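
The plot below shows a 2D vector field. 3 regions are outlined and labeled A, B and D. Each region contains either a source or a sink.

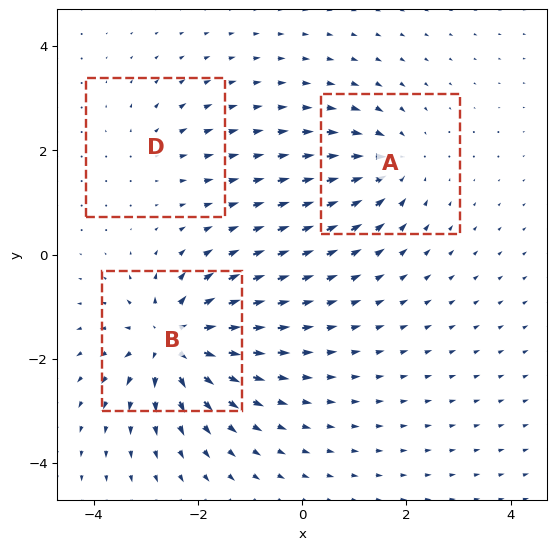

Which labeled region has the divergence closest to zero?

D

Divergence at each region's feature centre — A: about -4, B: about +6, D: about +2. Region D is closest to zero.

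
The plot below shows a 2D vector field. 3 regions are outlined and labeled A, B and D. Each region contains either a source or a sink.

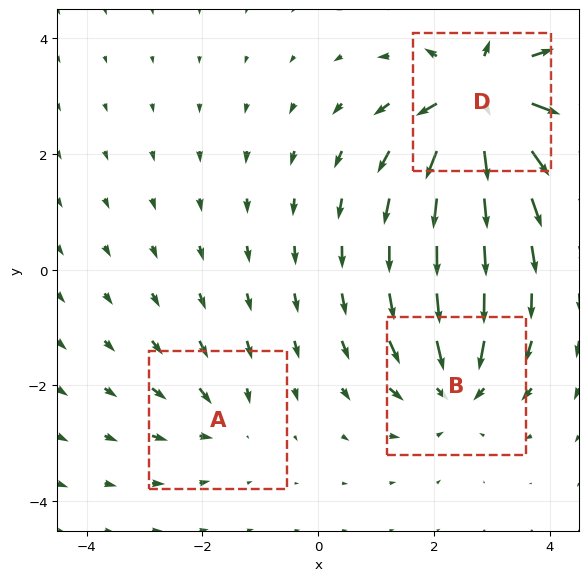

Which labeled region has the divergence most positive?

Divergence at each region's feature centre — A: about -2, B: about -4, D: about +6. Region D is most positive.

D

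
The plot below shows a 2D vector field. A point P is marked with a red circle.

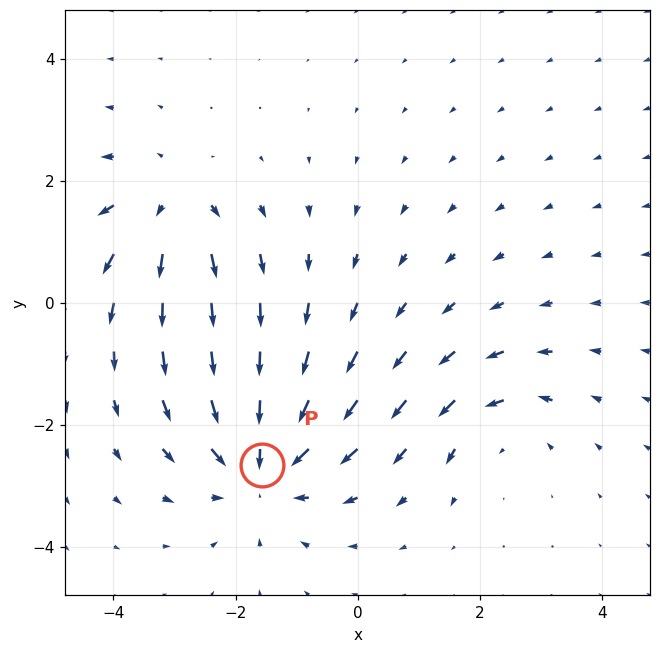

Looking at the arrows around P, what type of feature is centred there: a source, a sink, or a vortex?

sink

At P (-1.6, -2.7) the arrows converge inward. Divergence about -4, curl ≈0 — negative divergence with near-zero curl is a sink.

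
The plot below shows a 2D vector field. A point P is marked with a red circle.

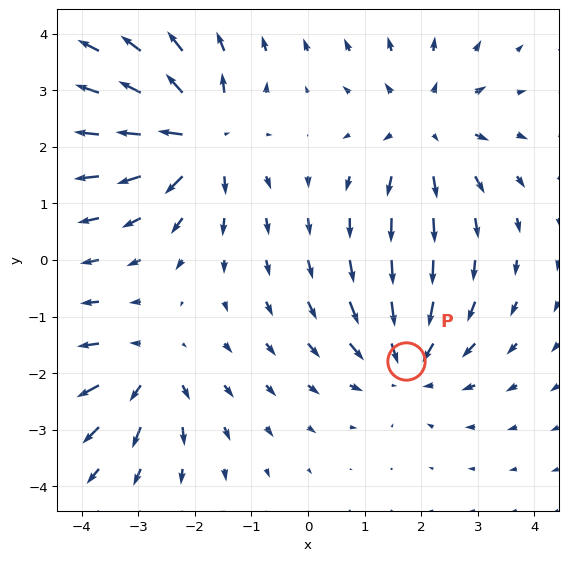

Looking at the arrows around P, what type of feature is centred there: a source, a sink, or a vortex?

At P (1.7, -1.8) the arrows converge inward. Divergence about -4, curl ≈0 — negative divergence with near-zero curl is a sink.

sink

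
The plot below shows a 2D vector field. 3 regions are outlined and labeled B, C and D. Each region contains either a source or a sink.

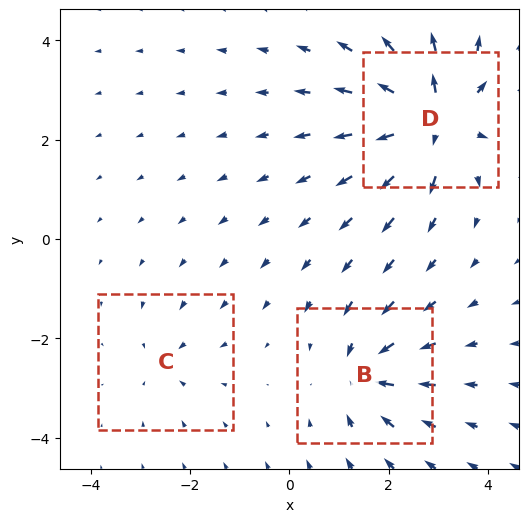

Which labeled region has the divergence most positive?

Divergence at each region's feature centre — B: about -4, C: about -2, D: about +7. Region D is most positive.

D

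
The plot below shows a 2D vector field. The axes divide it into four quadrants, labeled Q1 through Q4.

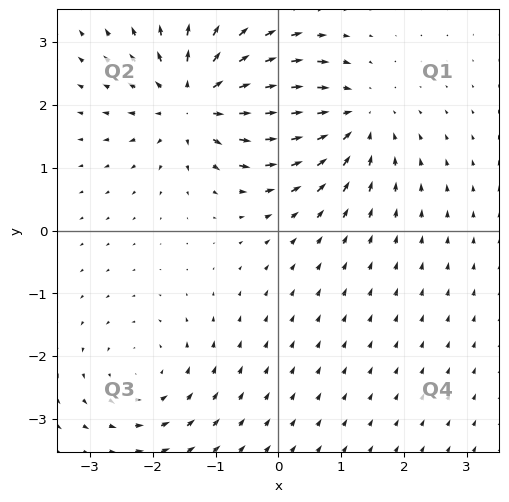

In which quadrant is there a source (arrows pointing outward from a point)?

Q2

The source sits at approximately (-1.3, 2.1), which lies in quadrant Q2. The divergence there is about +5, positive as expected for a source.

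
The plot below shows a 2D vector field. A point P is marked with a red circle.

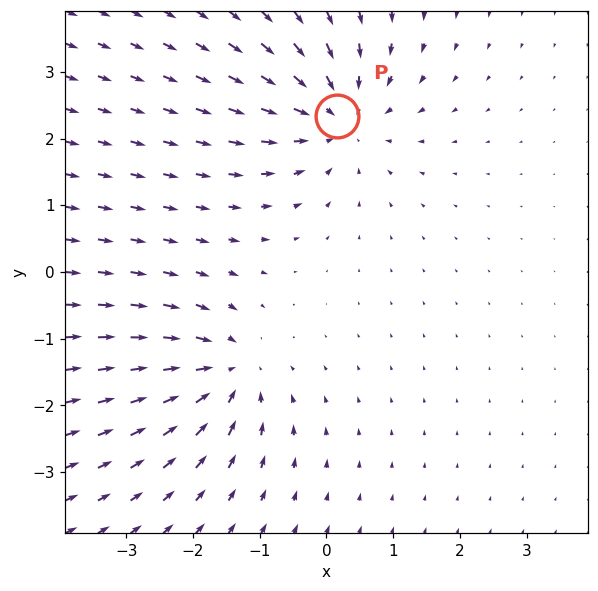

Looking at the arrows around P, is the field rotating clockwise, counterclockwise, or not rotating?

not rotating

Near P at (0.2, 2.3) the arrows show no circulation. The curl there is ≈0.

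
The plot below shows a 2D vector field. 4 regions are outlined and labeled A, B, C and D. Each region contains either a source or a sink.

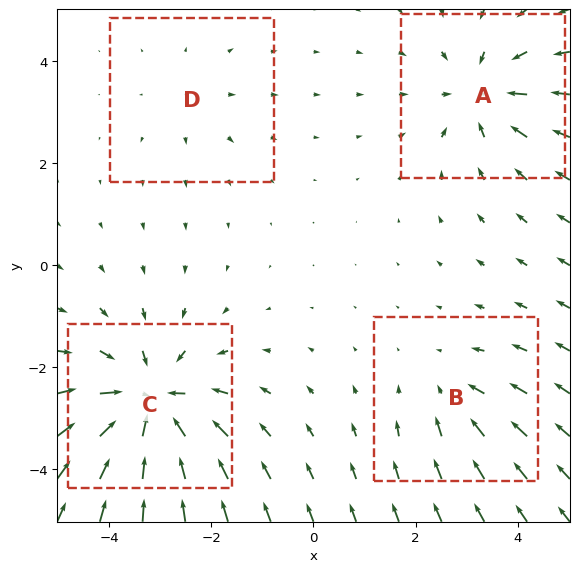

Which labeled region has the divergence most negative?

C

Divergence at each region's feature centre — A: about -5, B: about -3, C: about -7, D: about +2. Region C is most negative.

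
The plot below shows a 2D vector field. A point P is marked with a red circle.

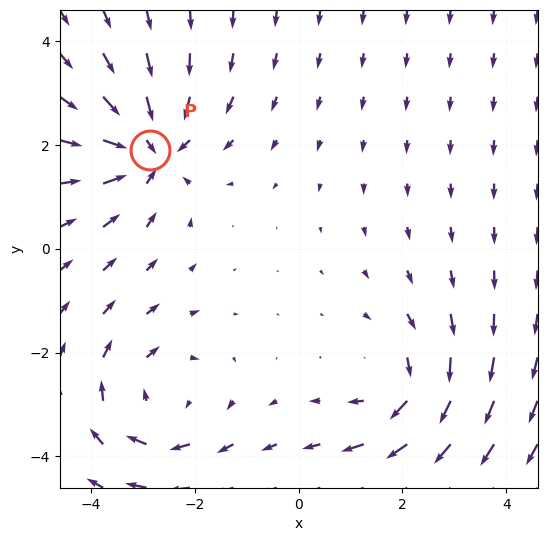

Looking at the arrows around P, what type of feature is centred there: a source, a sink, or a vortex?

sink

At P (-2.9, 1.9) the arrows converge inward. Divergence about -5, curl ≈0 — negative divergence with near-zero curl is a sink.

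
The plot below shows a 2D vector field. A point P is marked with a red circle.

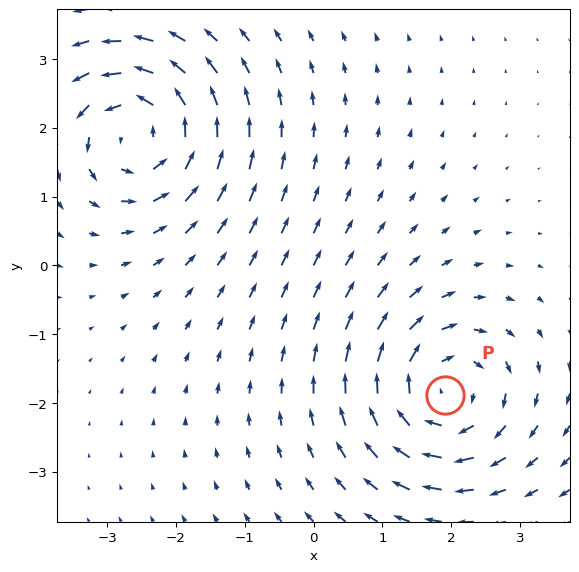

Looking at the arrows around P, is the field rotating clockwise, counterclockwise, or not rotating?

Near P at (1.9, -1.9) the arrows circulate clockwise. The curl (z-component) there is about -5; negative curl means clockwise rotation.

clockwise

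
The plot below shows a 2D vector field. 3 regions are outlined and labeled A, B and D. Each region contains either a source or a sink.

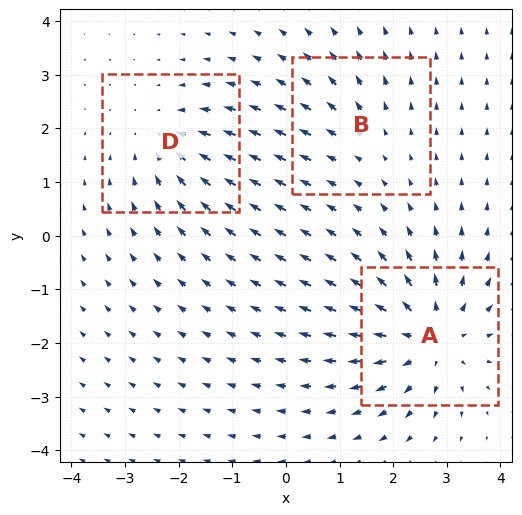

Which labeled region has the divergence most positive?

Divergence at each region's feature centre — A: about +5, B: about +2, D: about -3. Region A is most positive.

A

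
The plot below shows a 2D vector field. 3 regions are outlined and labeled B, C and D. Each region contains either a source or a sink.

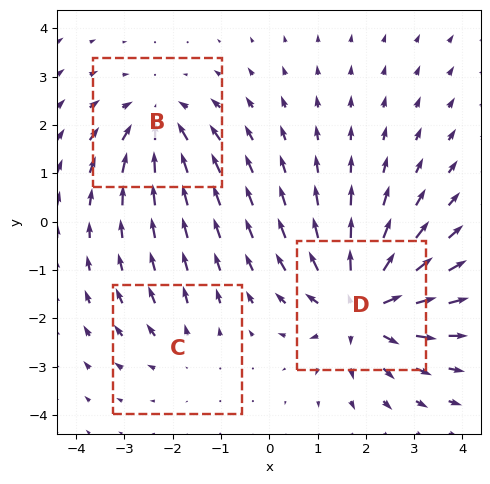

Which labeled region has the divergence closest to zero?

Divergence at each region's feature centre — B: about -3, C: about +2, D: about +5. Region C is closest to zero.

C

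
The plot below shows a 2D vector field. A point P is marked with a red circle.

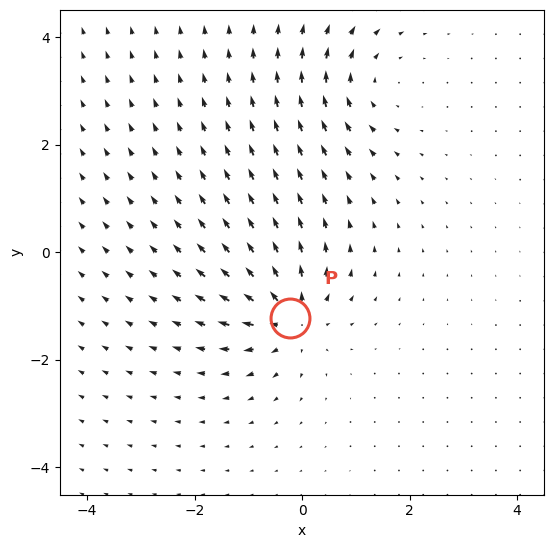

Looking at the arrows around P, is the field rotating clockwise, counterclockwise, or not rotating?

not rotating

Near P at (-0.2, -1.2) the arrows show no circulation. The curl there is ≈0.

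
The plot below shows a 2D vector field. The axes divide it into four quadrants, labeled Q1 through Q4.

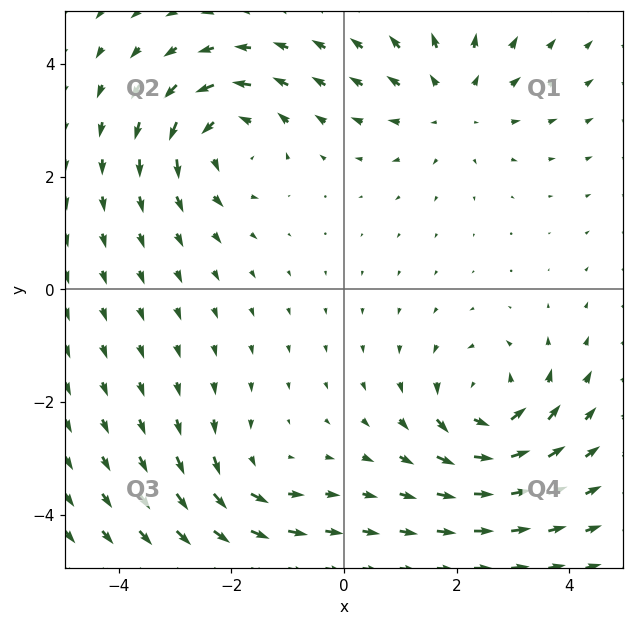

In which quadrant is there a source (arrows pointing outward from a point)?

Q1

The source sits at approximately (1.9, 3.3), which lies in quadrant Q1. The divergence there is about +4, positive as expected for a source.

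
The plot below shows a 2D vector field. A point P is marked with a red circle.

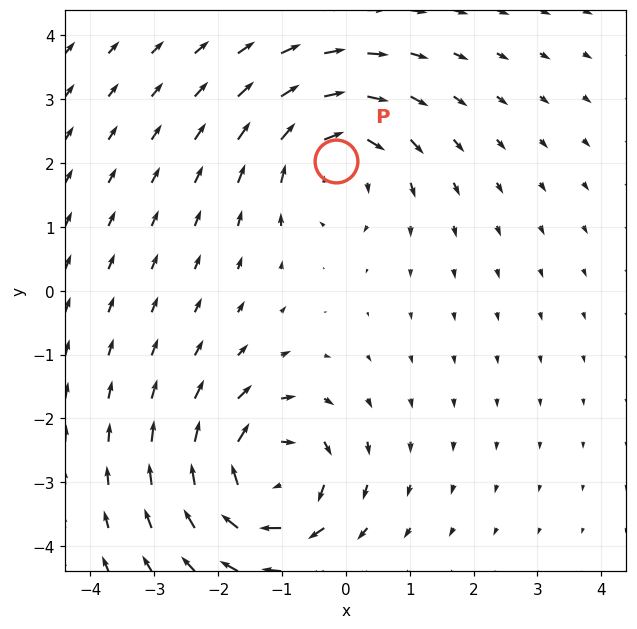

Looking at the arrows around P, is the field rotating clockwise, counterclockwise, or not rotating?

clockwise

Near P at (-0.2, 2.0) the arrows circulate clockwise. The curl (z-component) there is about -5; negative curl means clockwise rotation.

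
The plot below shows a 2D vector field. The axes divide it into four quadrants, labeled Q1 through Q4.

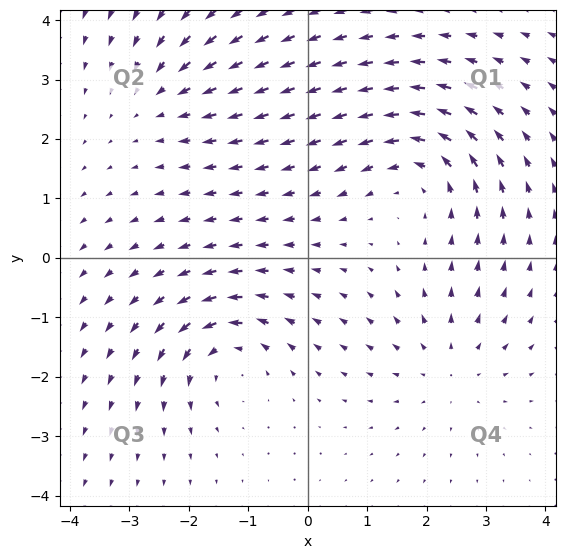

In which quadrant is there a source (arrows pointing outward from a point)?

Q4

The source sits at approximately (2.4, -1.8), which lies in quadrant Q4. The divergence there is about +3, positive as expected for a source.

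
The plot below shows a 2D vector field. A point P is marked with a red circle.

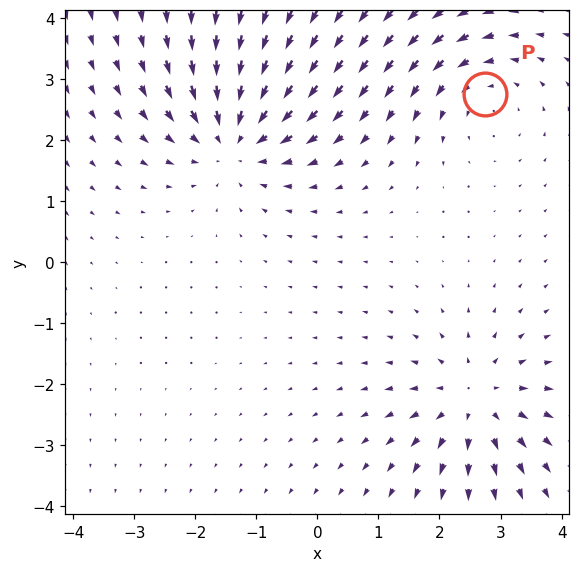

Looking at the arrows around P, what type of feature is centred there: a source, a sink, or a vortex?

At P (2.7, 2.8) the arrows circulate counterclockwise. Divergence ≈0, curl about +3 — near-zero divergence with nonzero curl is a vortex.

vortex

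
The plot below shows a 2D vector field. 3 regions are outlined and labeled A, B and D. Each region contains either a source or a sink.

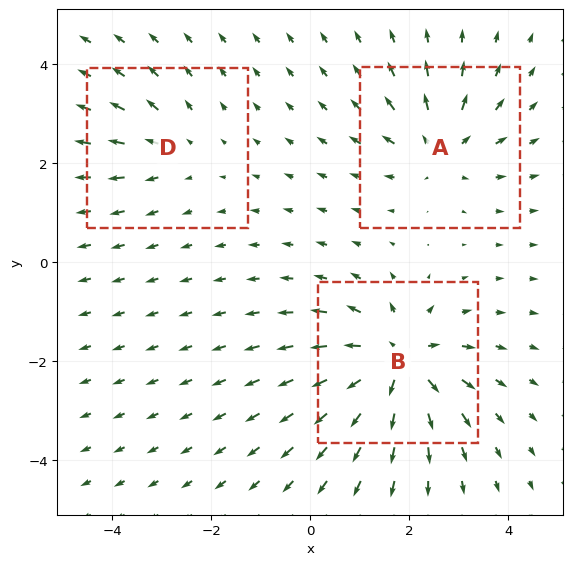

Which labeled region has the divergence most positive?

B

Divergence at each region's feature centre — A: about +4, B: about +6, D: about +2. Region B is most positive.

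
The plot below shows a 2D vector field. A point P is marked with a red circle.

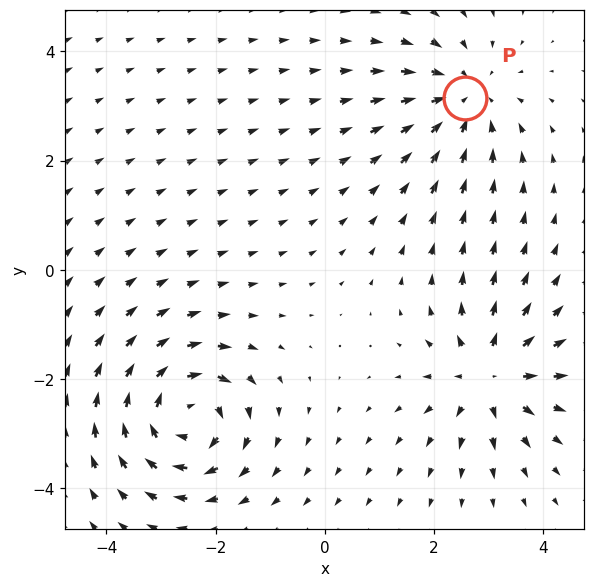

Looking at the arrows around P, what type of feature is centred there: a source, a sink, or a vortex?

At P (2.6, 3.1) the arrows converge inward. Divergence about -4, curl ≈0 — negative divergence with near-zero curl is a sink.

sink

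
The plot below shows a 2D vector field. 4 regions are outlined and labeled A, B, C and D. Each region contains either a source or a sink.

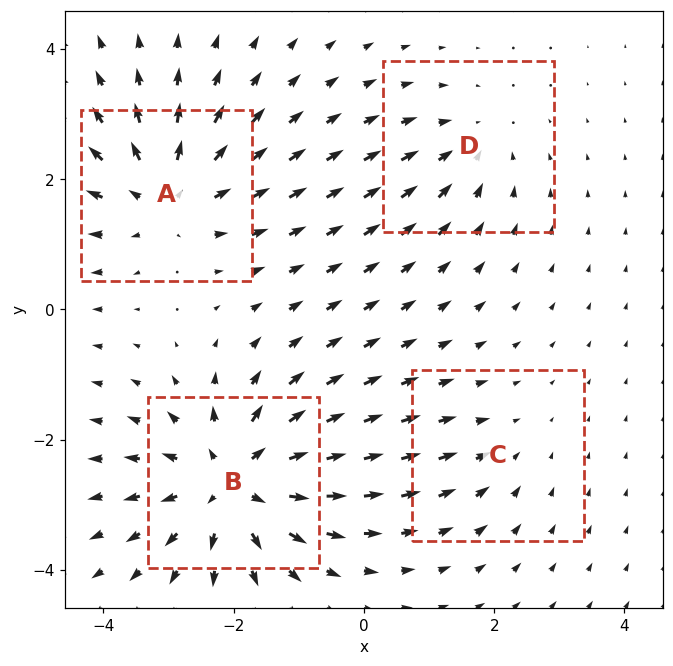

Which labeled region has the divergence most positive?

Divergence at each region's feature centre — A: about +5, B: about +7, C: about -2, D: about -3. Region B is most positive.

B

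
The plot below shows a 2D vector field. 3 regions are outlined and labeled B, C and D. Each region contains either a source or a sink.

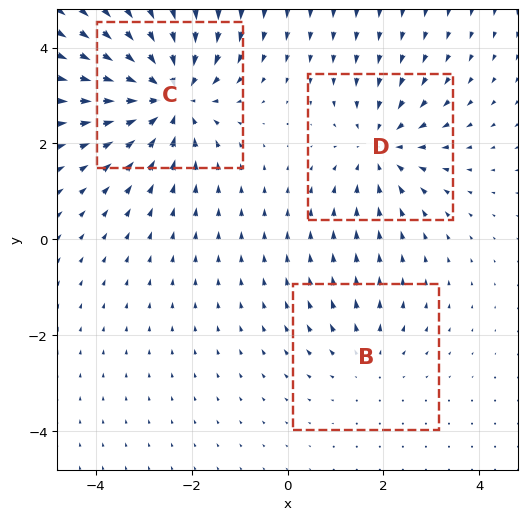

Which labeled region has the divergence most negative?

C

Divergence at each region's feature centre — B: about +2, C: about -4, D: about -3. Region C is most negative.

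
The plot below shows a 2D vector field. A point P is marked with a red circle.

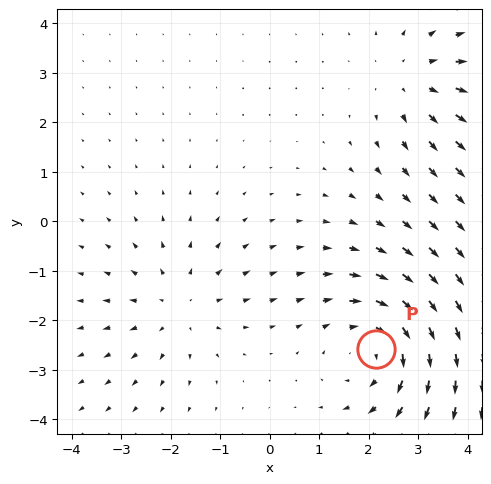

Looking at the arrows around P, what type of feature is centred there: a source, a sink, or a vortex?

vortex

At P (2.1, -2.6) the arrows circulate clockwise. Divergence ≈0, curl about -4 — near-zero divergence with nonzero curl is a vortex.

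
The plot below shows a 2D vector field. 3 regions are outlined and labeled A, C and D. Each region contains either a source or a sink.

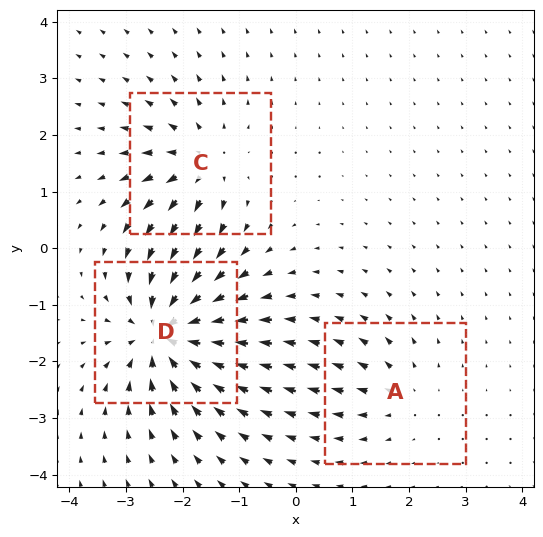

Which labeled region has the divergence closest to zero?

A

Divergence at each region's feature centre — A: about +3, C: about +4, D: about -7. Region A is closest to zero.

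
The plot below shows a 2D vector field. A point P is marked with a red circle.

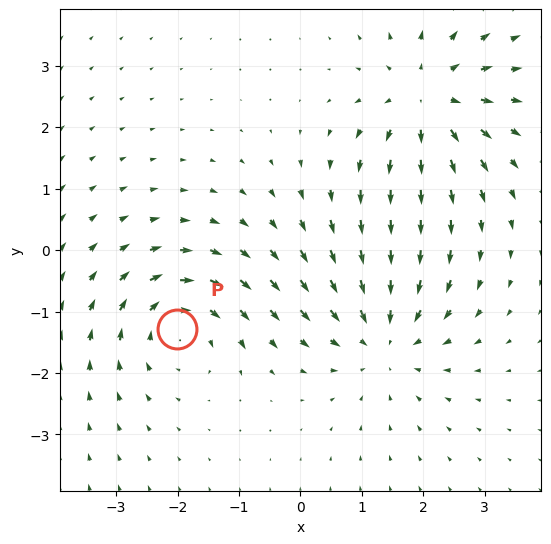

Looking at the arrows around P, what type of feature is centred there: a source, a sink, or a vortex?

vortex

At P (-2.0, -1.3) the arrows circulate clockwise. Divergence ≈0, curl about -5 — near-zero divergence with nonzero curl is a vortex.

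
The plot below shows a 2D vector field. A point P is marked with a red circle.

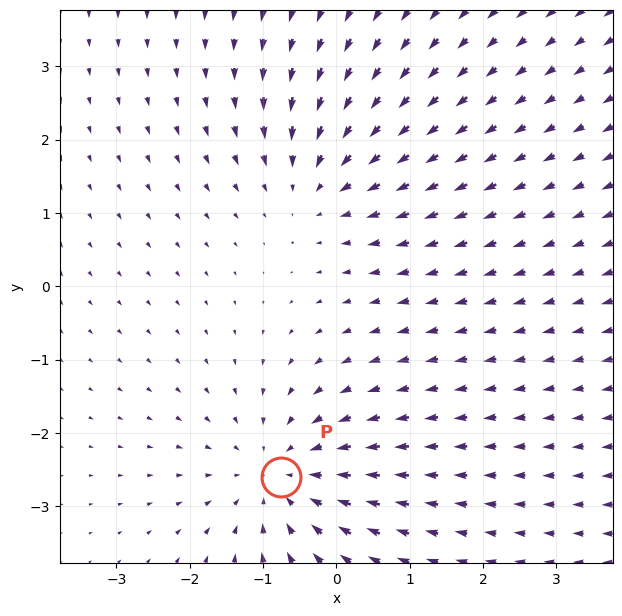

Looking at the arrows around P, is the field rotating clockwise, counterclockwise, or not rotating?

not rotating

Near P at (-0.8, -2.6) the arrows show no circulation. The curl there is ≈0.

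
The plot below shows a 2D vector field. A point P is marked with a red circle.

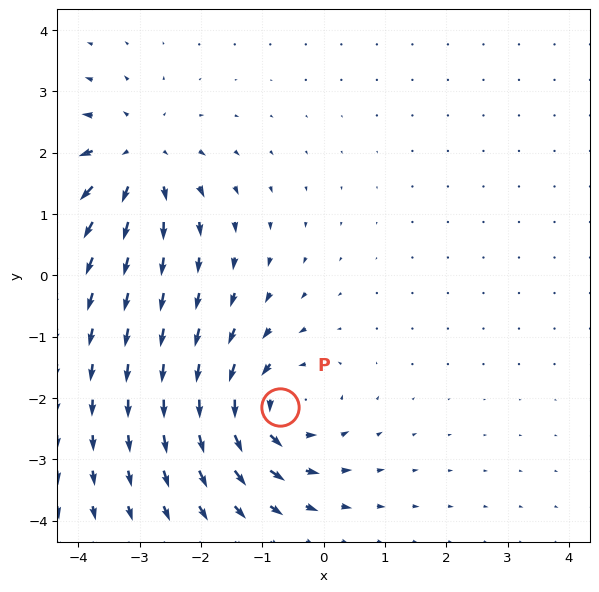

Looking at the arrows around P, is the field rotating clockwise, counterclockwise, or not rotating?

counterclockwise

Near P at (-0.7, -2.1) the arrows circulate counterclockwise. The curl (z-component) there is about +5; positive curl means counterclockwise rotation.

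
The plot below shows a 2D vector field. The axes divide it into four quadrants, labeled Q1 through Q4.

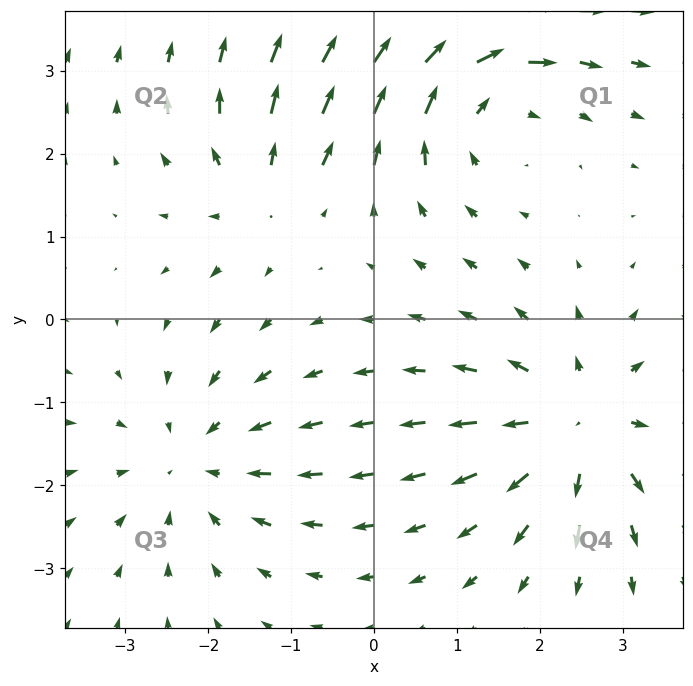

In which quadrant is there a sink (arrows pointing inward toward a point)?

The sink sits at approximately (-2.1, -1.7), which lies in quadrant Q3. The divergence there is about -4, negative as expected for a sink.

Q3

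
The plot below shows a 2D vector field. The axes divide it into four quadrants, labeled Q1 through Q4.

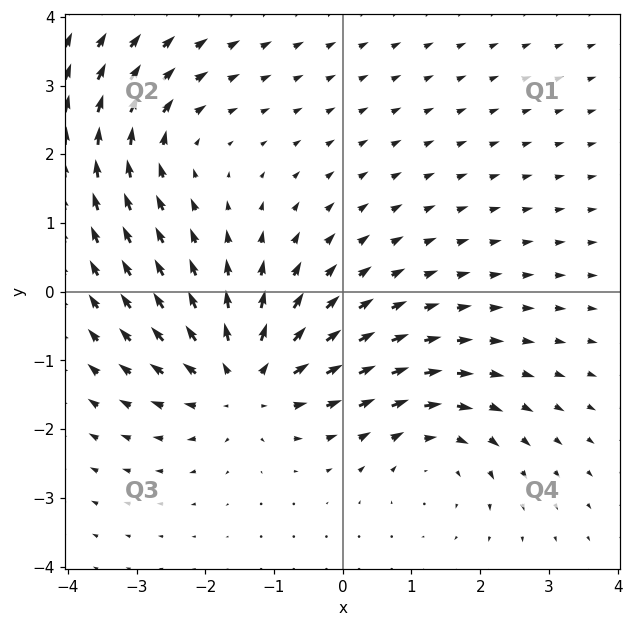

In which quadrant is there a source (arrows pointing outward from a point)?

The source sits at approximately (-1.4, -1.3), which lies in quadrant Q3. The divergence there is about +5, positive as expected for a source.

Q3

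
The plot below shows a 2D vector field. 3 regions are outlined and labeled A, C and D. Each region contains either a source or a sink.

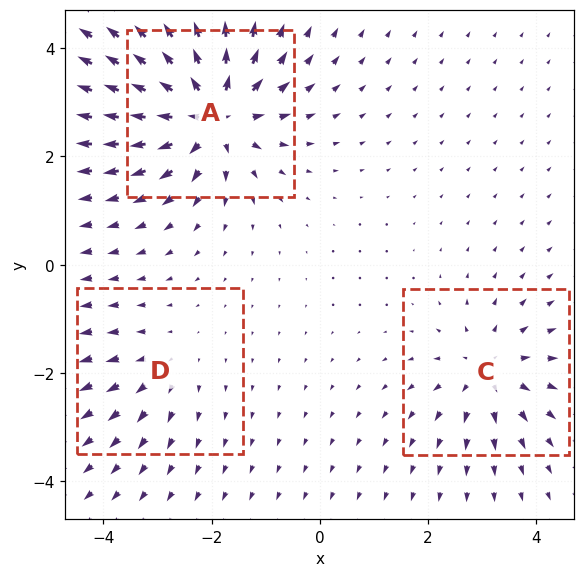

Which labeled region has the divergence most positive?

A

Divergence at each region's feature centre — A: about +6, C: about +4, D: about +2. Region A is most positive.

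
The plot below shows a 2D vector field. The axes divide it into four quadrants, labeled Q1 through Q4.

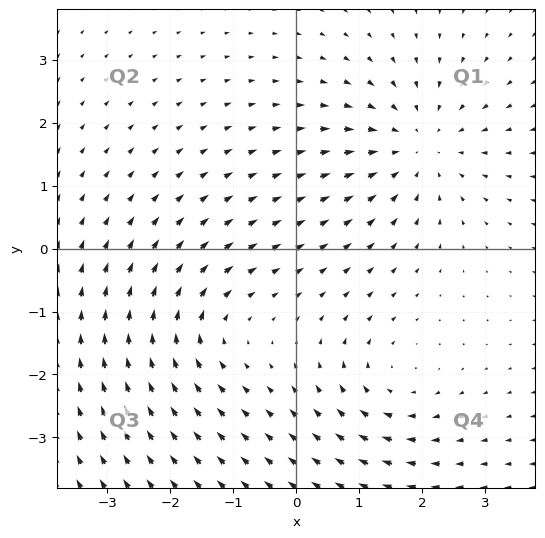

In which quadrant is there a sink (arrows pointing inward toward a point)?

The sink sits at approximately (1.9, 1.6), which lies in quadrant Q1. The divergence there is about -4, negative as expected for a sink.

Q1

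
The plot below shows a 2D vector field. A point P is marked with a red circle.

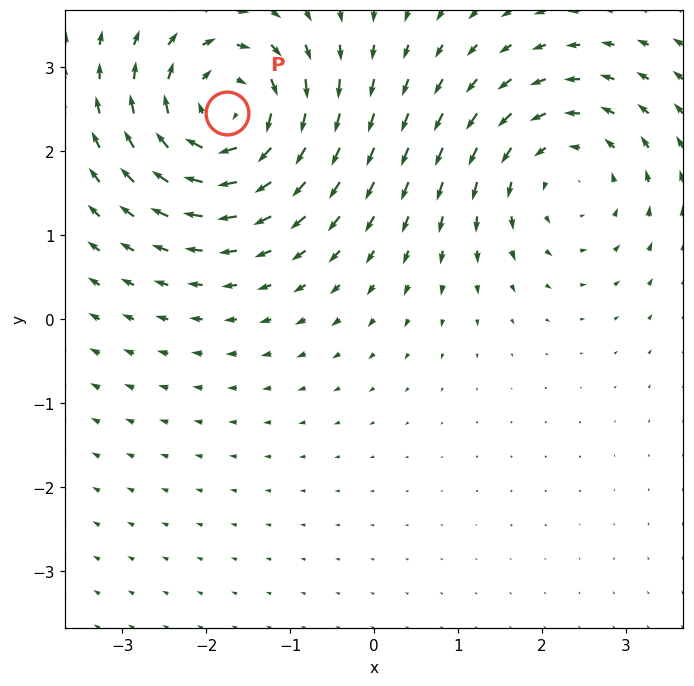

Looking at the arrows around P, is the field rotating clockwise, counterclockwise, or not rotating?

clockwise

Near P at (-1.7, 2.5) the arrows circulate clockwise. The curl (z-component) there is about -6; negative curl means clockwise rotation.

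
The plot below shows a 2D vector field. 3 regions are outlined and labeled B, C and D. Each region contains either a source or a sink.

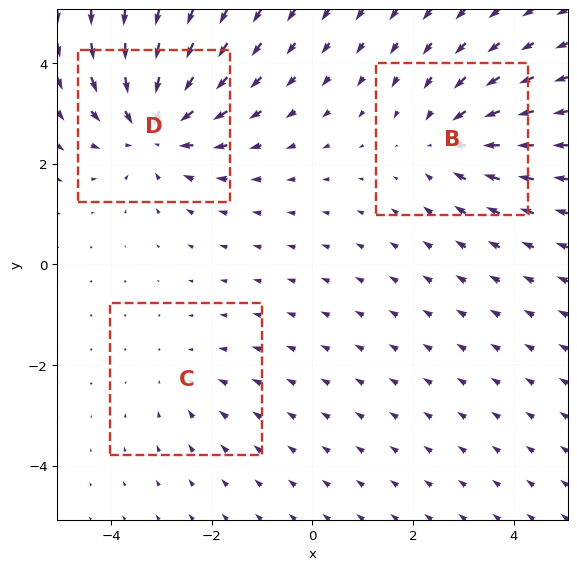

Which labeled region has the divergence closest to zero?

Divergence at each region's feature centre — B: about -3, C: about -2, D: about -4. Region C is closest to zero.

C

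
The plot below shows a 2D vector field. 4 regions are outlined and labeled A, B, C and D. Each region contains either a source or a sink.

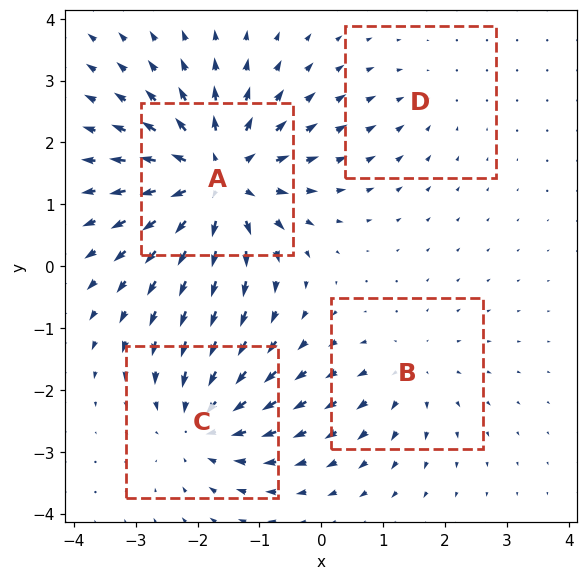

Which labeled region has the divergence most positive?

Divergence at each region's feature centre — A: about +7, B: about +3, C: about -5, D: about -2. Region A is most positive.

A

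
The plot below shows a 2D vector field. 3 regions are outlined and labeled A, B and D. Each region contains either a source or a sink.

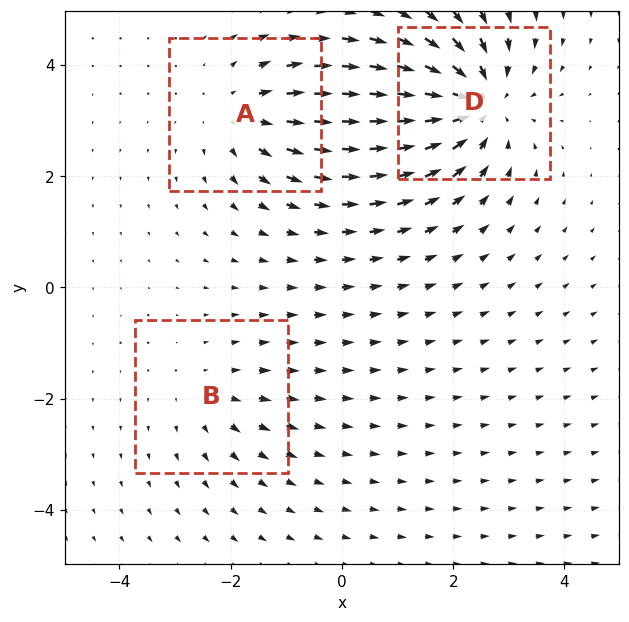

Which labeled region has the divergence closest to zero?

B

Divergence at each region's feature centre — A: about +3, B: about +2, D: about -4. Region B is closest to zero.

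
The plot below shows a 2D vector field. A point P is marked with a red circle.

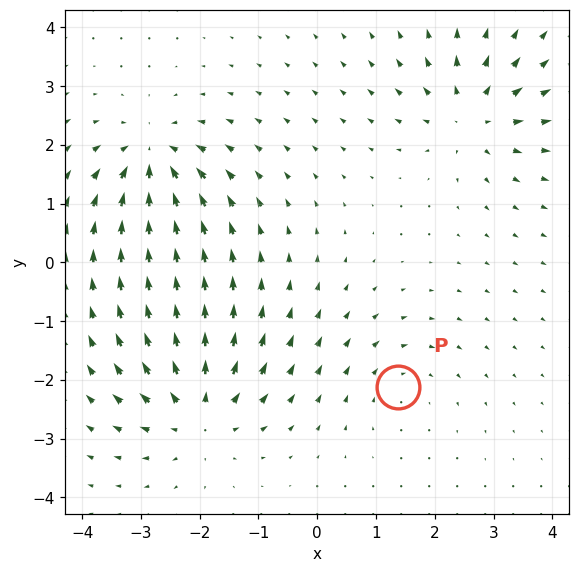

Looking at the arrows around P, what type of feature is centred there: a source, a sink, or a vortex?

vortex

At P (1.4, -2.1) the arrows circulate clockwise. Divergence ≈0, curl about -3 — near-zero divergence with nonzero curl is a vortex.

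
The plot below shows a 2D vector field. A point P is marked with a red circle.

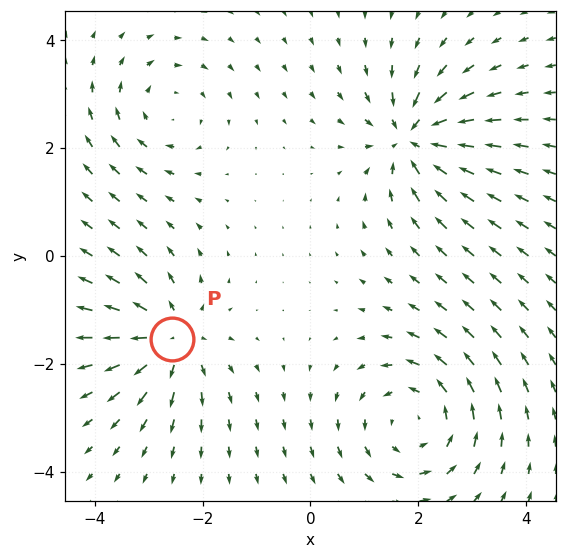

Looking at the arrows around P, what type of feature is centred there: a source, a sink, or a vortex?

At P (-2.6, -1.5) the arrows spread outward. Divergence about +5, curl ≈0 — positive divergence with near-zero curl is a source.

source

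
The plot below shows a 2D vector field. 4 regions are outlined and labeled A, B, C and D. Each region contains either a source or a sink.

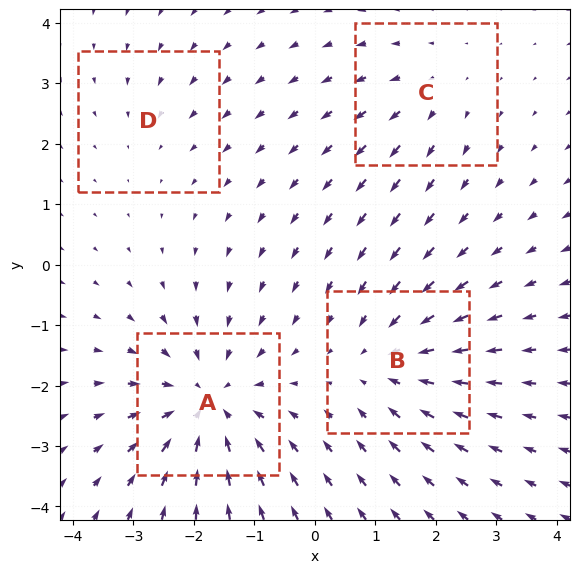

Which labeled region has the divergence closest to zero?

Divergence at each region's feature centre — A: about -6, B: about -4, C: about +3, D: about -2. Region D is closest to zero.

D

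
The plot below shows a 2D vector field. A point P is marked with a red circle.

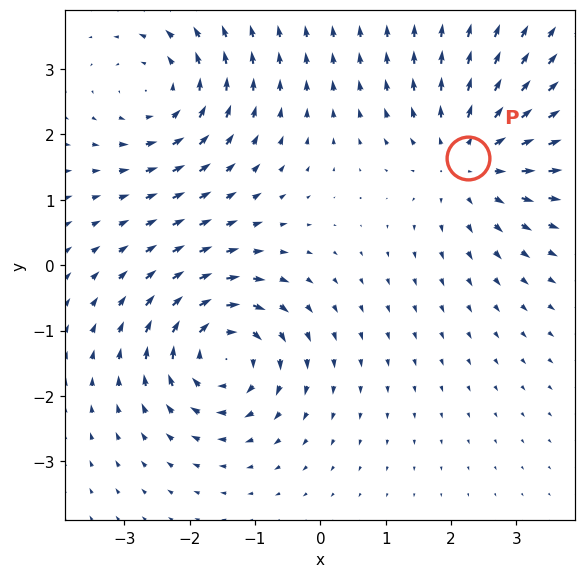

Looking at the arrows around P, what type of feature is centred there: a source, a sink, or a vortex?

At P (2.3, 1.6) the arrows spread outward. Divergence about +4, curl ≈0 — positive divergence with near-zero curl is a source.

source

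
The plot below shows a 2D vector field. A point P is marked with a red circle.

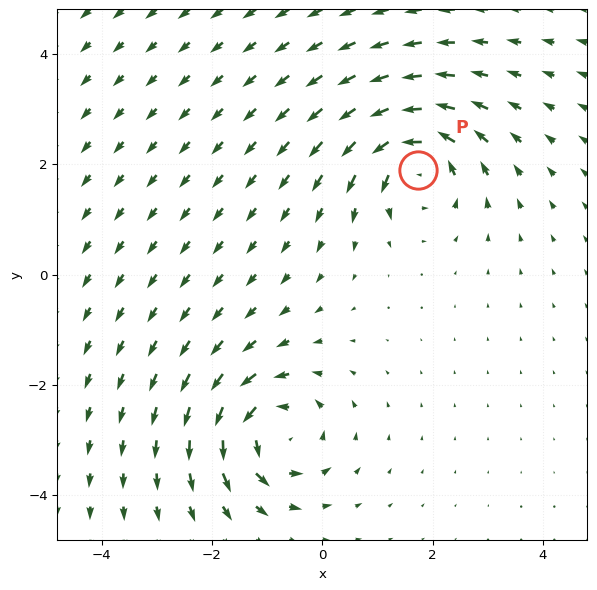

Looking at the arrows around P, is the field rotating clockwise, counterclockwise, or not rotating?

counterclockwise

Near P at (1.7, 1.9) the arrows circulate counterclockwise. The curl (z-component) there is about +5; positive curl means counterclockwise rotation.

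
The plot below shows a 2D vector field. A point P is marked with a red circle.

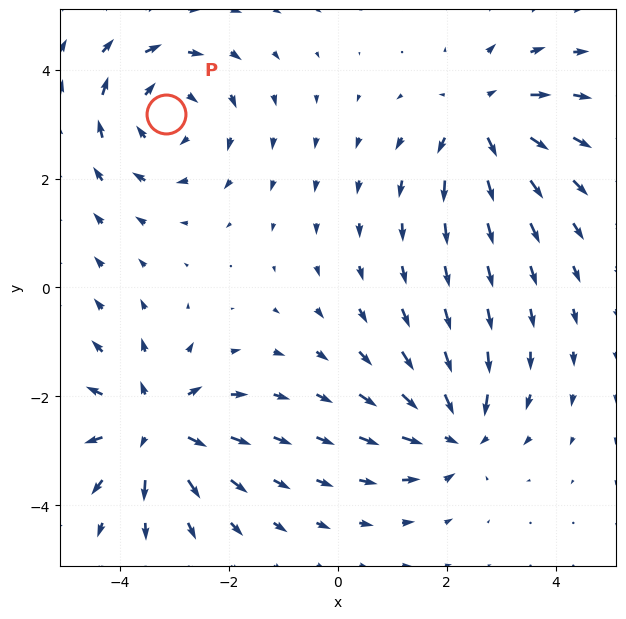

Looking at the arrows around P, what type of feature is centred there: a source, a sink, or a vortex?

vortex

At P (-3.2, 3.2) the arrows circulate clockwise. Divergence ≈0, curl about -4 — near-zero divergence with nonzero curl is a vortex.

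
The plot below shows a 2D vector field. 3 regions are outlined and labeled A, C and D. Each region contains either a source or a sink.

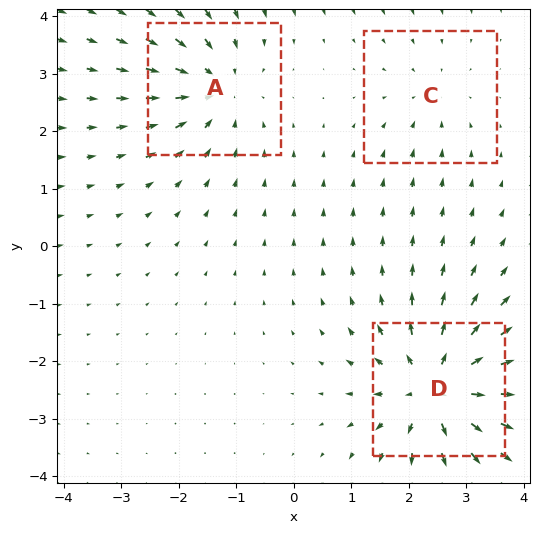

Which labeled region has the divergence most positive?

D

Divergence at each region's feature centre — A: about -4, C: about -2, D: about +5. Region D is most positive.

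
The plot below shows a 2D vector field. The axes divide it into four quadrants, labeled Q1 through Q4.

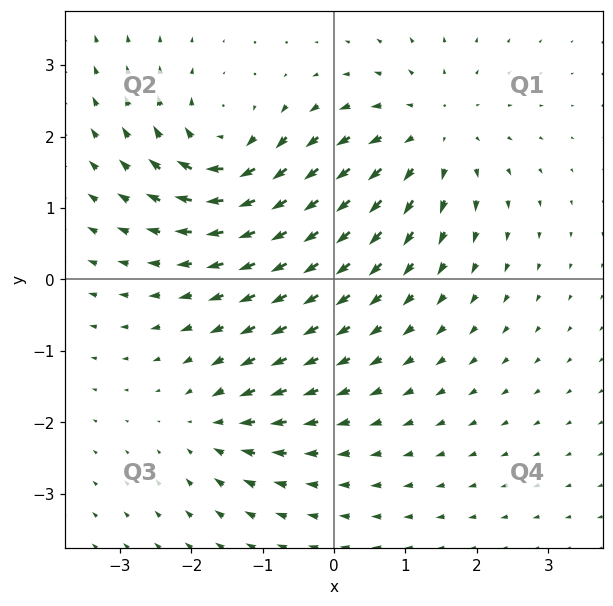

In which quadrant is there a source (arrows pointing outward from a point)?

Q1

The source sits at approximately (1.4, 2.0), which lies in quadrant Q1. The divergence there is about +4, positive as expected for a source.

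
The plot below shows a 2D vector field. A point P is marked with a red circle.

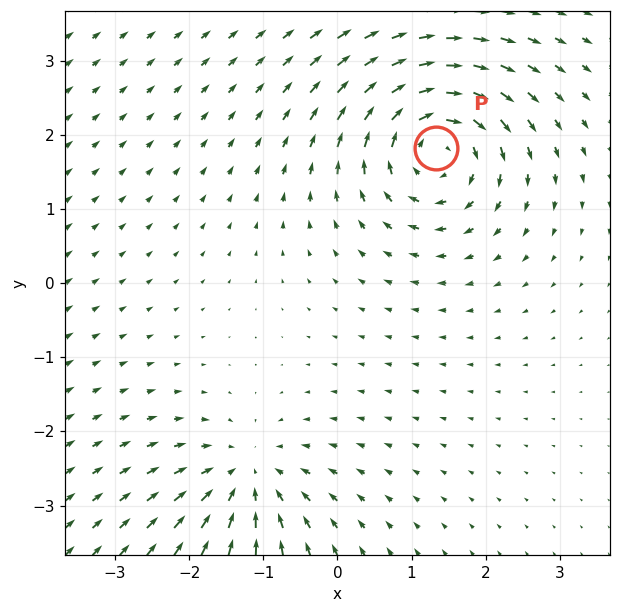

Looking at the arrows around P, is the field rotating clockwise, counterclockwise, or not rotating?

clockwise

Near P at (1.3, 1.8) the arrows circulate clockwise. The curl (z-component) there is about -6; negative curl means clockwise rotation.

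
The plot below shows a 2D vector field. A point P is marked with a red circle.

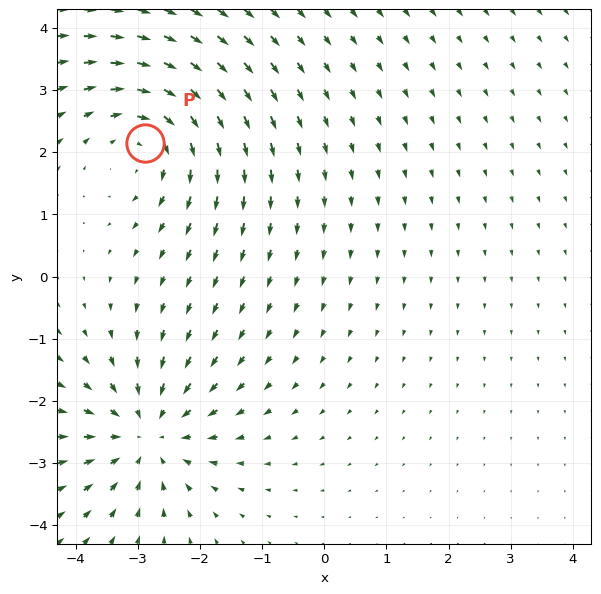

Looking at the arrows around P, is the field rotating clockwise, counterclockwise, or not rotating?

clockwise

Near P at (-2.9, 2.1) the arrows circulate clockwise. The curl (z-component) there is about -3; negative curl means clockwise rotation.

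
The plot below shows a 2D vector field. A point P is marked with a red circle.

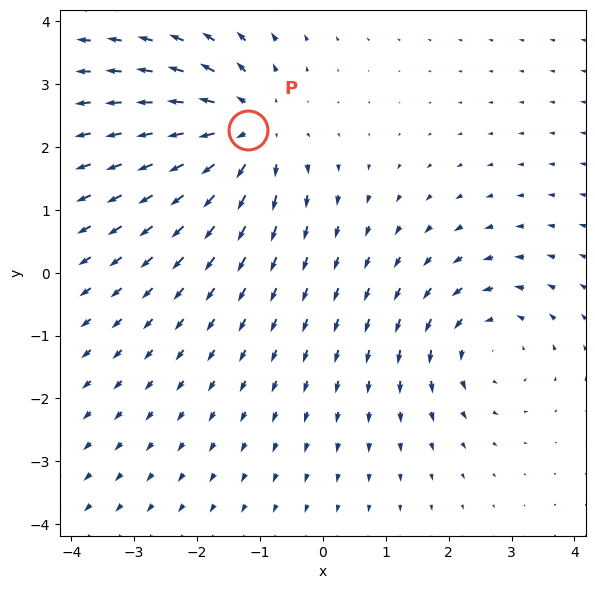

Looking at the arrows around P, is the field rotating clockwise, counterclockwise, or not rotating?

not rotating

Near P at (-1.2, 2.3) the arrows show no circulation. The curl there is ≈0.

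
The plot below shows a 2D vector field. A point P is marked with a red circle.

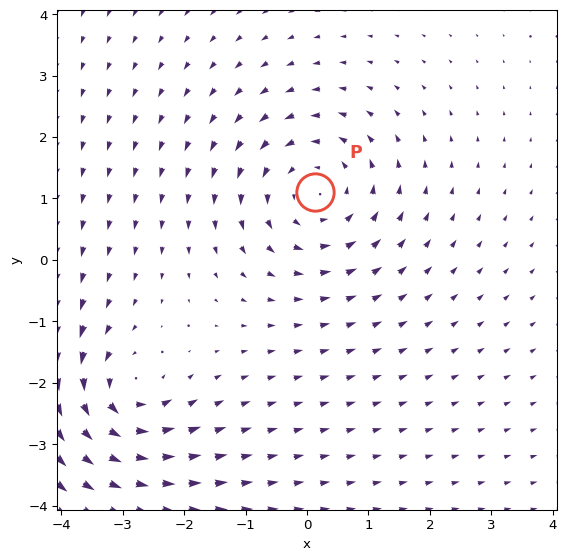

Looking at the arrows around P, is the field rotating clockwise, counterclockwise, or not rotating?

counterclockwise

Near P at (0.1, 1.1) the arrows circulate counterclockwise. The curl (z-component) there is about +3; positive curl means counterclockwise rotation.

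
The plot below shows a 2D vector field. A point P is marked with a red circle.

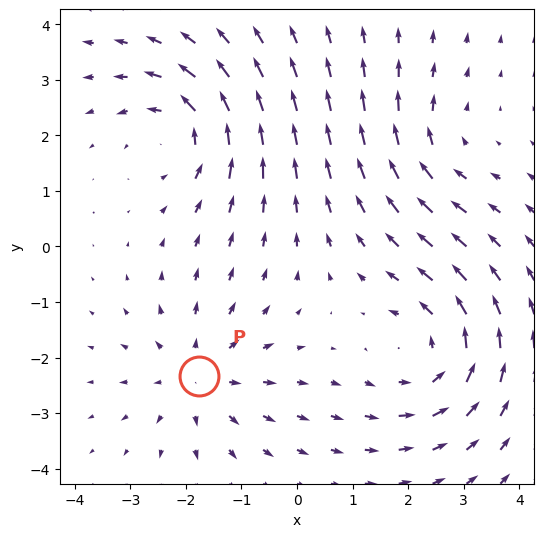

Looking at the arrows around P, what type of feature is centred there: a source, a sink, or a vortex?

source

At P (-1.8, -2.3) the arrows spread outward. Divergence about +4, curl ≈0 — positive divergence with near-zero curl is a source.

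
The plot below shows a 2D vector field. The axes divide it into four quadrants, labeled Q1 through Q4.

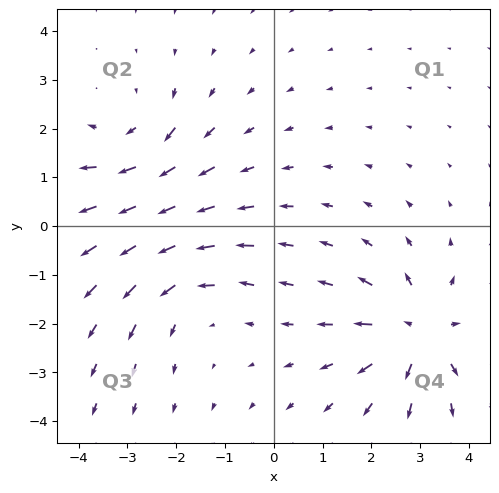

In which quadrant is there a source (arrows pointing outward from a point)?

Q4

The source sits at approximately (3.0, -2.2), which lies in quadrant Q4. The divergence there is about +6, positive as expected for a source.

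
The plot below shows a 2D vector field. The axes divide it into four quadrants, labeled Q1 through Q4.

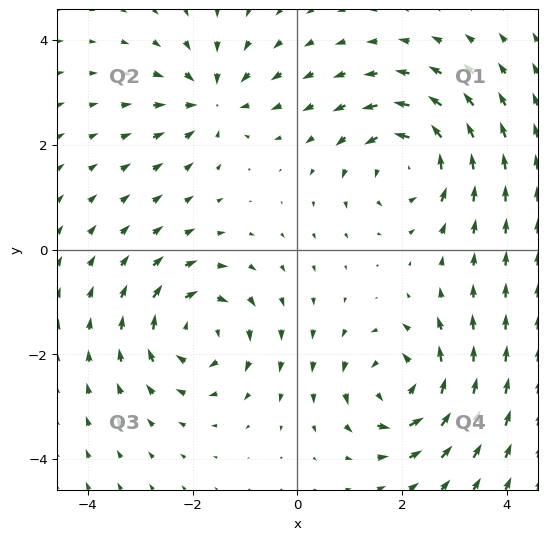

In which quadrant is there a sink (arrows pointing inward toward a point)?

The sink sits at approximately (-1.6, 2.8), which lies in quadrant Q2. The divergence there is about -5, negative as expected for a sink.

Q2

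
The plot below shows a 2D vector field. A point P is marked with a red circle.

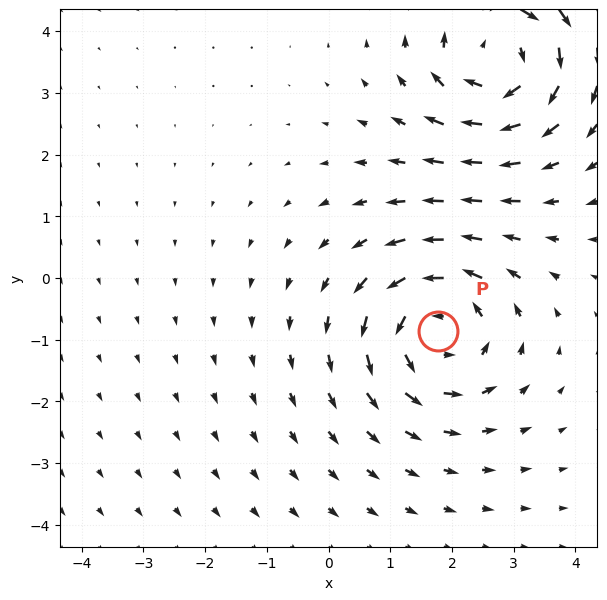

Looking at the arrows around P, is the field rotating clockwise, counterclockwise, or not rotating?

counterclockwise

Near P at (1.8, -0.9) the arrows circulate counterclockwise. The curl (z-component) there is about +5; positive curl means counterclockwise rotation.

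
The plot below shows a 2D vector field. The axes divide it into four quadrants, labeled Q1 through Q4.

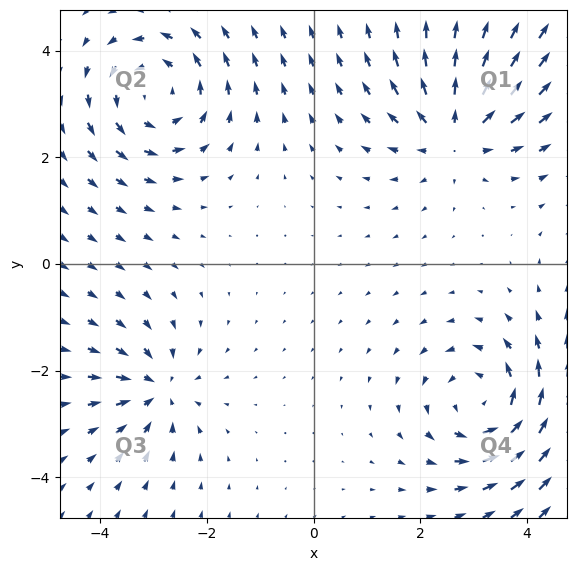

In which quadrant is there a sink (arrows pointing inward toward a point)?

Q3

The sink sits at approximately (-2.9, -2.4), which lies in quadrant Q3. The divergence there is about -4, negative as expected for a sink.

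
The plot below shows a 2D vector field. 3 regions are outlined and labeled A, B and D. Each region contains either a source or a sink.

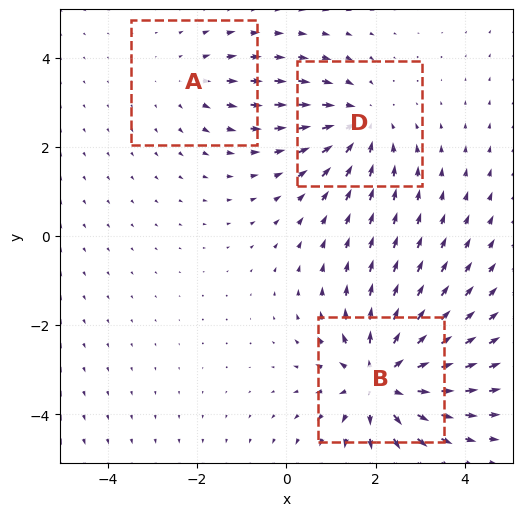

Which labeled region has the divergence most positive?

Divergence at each region's feature centre — A: about +2, B: about +5, D: about -3. Region B is most positive.

B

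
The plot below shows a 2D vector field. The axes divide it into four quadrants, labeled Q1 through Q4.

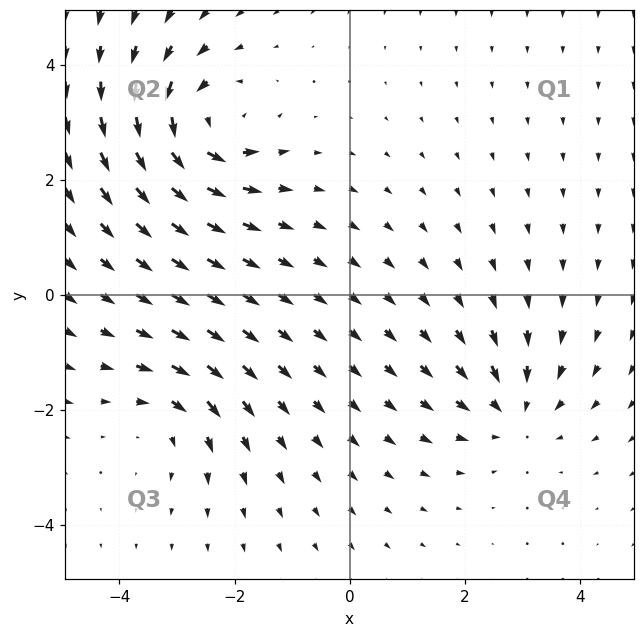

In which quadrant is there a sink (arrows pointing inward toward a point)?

Q4

The sink sits at approximately (2.8, -2.0), which lies in quadrant Q4. The divergence there is about -4, negative as expected for a sink.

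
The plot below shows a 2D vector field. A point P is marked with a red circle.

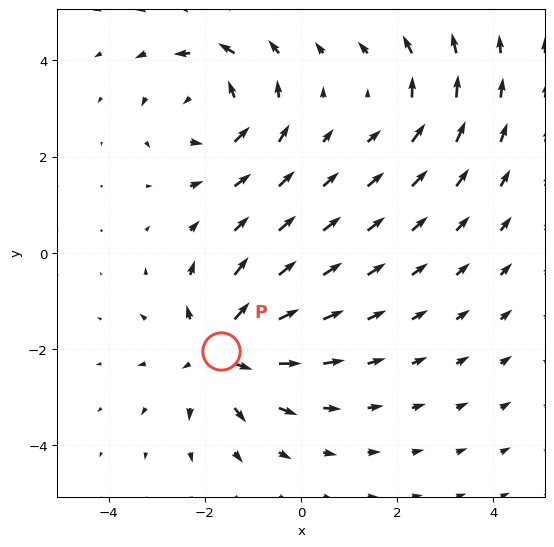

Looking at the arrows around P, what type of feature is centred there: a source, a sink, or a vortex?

At P (-1.7, -2.0) the arrows spread outward. Divergence about +5, curl ≈0 — positive divergence with near-zero curl is a source.

source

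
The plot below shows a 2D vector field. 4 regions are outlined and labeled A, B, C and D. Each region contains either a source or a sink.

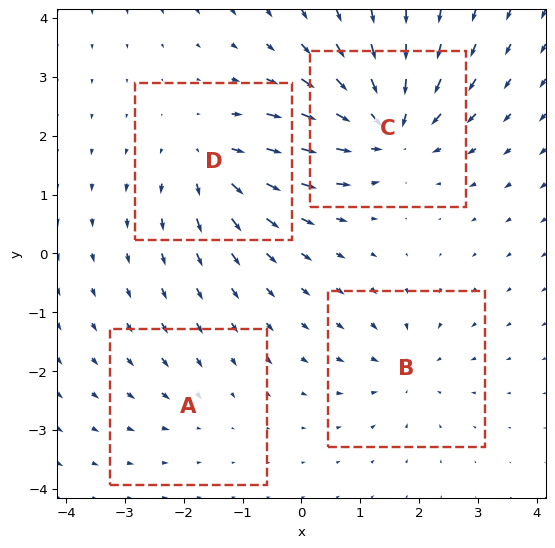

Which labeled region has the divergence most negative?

C

Divergence at each region's feature centre — A: about -2, B: about -4, C: about -7, D: about +5. Region C is most negative.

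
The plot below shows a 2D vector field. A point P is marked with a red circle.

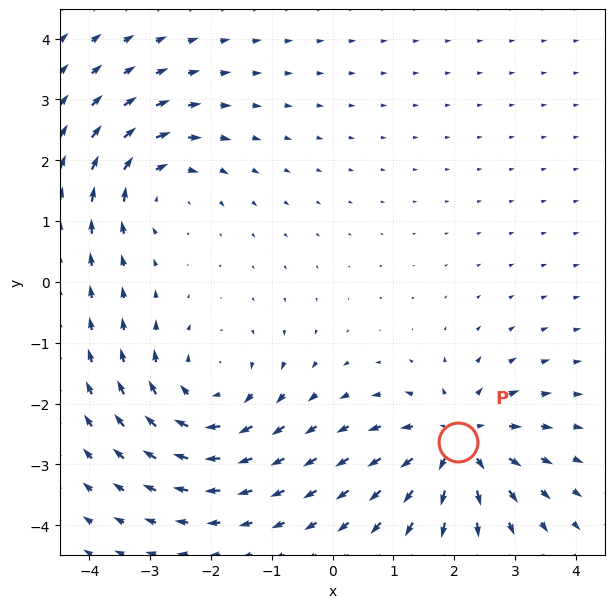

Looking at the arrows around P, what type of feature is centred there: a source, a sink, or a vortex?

source

At P (2.1, -2.6) the arrows spread outward. Divergence about +5, curl ≈0 — positive divergence with near-zero curl is a source.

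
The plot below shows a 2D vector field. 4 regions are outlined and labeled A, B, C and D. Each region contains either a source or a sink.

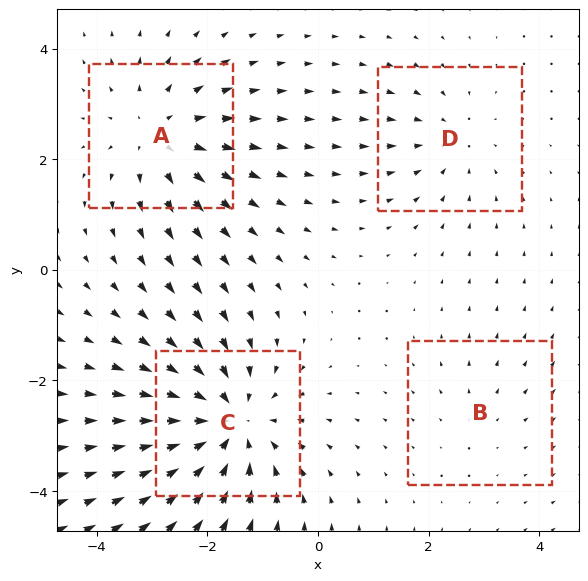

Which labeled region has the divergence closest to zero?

Divergence at each region's feature centre — A: about +5, B: about +2, C: about -6, D: about -3. Region B is closest to zero.

B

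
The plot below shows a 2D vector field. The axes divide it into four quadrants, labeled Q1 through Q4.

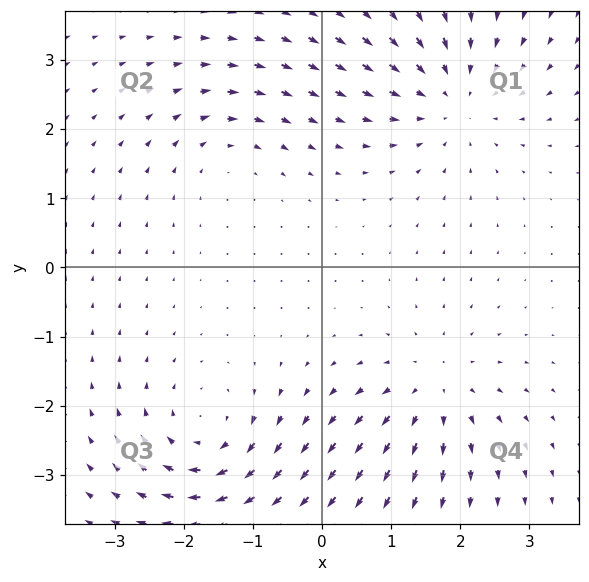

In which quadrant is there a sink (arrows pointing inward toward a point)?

The sink sits at approximately (1.9, 2.5), which lies in quadrant Q1. The divergence there is about -4, negative as expected for a sink.

Q1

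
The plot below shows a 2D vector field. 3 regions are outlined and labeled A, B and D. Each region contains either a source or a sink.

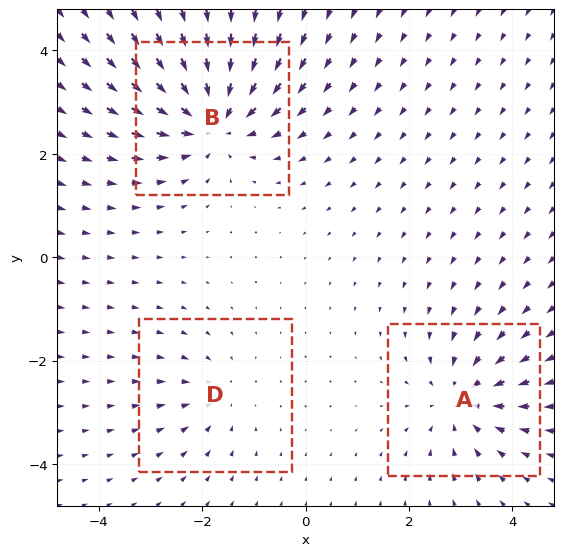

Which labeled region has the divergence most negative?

Divergence at each region's feature centre — A: about -3, B: about -5, D: about -2. Region B is most negative.

B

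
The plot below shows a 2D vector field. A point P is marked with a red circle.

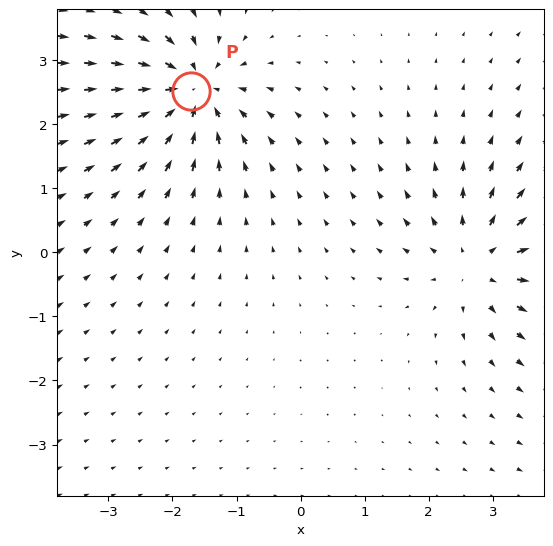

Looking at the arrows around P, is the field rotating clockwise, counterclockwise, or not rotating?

Near P at (-1.7, 2.5) the arrows show no circulation. The curl there is ≈0.

not rotating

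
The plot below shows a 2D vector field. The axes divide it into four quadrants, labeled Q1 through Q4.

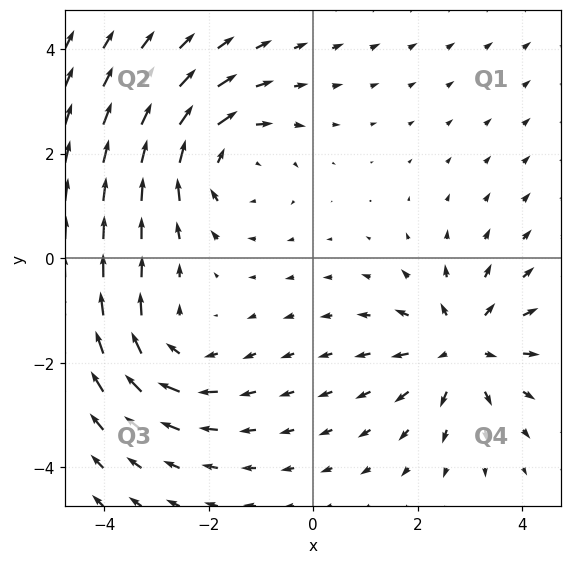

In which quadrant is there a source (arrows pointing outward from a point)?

The source sits at approximately (2.8, -1.7), which lies in quadrant Q4. The divergence there is about +5, positive as expected for a source.

Q4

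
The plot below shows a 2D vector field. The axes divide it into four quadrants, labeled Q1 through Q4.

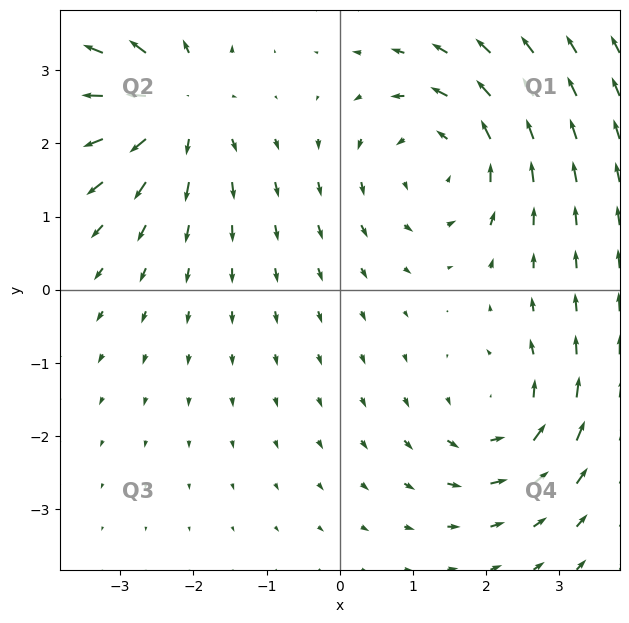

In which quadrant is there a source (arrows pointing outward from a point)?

The source sits at approximately (-2.3, 2.5), which lies in quadrant Q2. The divergence there is about +5, positive as expected for a source.

Q2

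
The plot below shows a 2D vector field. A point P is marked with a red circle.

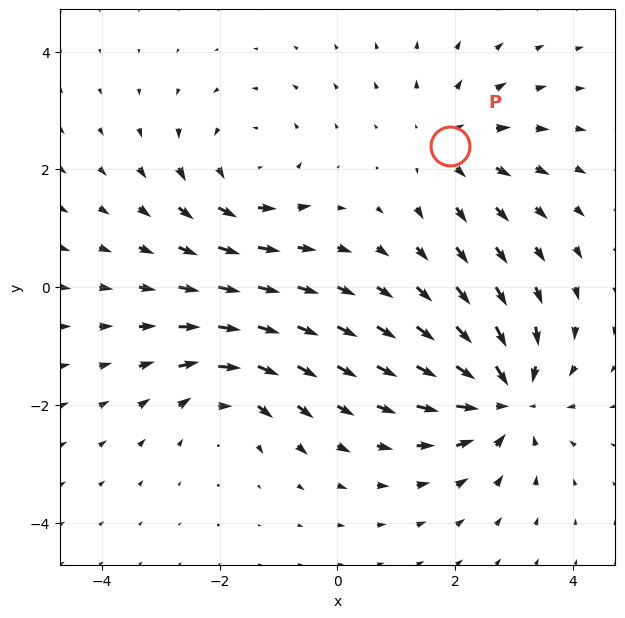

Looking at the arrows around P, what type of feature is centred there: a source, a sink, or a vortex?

source

At P (1.9, 2.4) the arrows spread outward. Divergence about +3, curl ≈0 — positive divergence with near-zero curl is a source.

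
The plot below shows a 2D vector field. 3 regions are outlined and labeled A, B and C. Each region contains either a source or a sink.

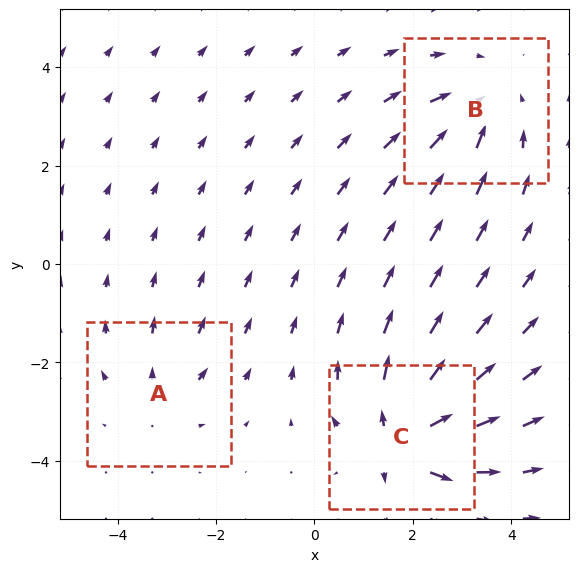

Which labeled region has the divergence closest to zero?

Divergence at each region's feature centre — A: about +2, B: about -4, C: about +6. Region A is closest to zero.

A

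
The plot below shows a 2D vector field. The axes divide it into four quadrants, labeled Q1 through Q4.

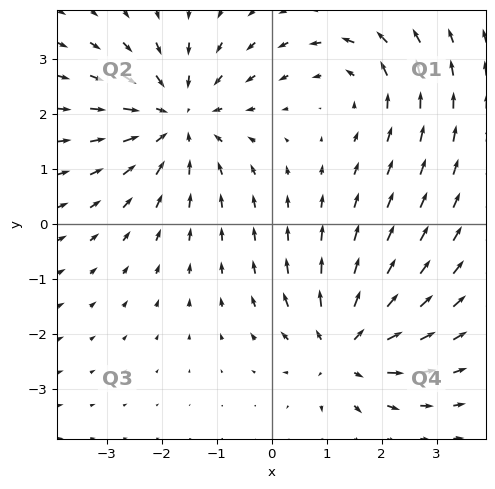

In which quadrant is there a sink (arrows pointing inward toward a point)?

Q2

The sink sits at approximately (-1.7, 1.9), which lies in quadrant Q2. The divergence there is about -4, negative as expected for a sink.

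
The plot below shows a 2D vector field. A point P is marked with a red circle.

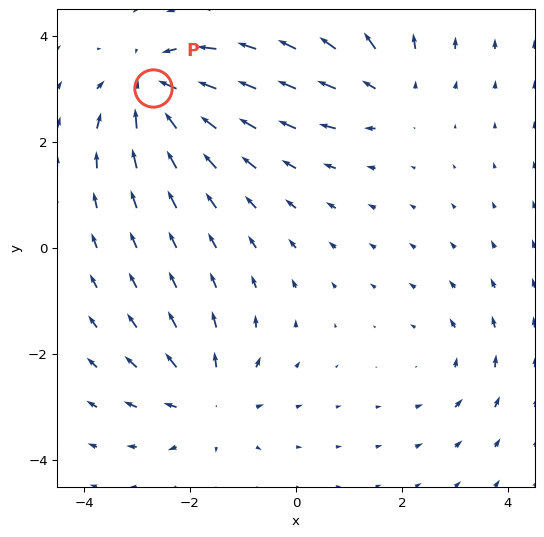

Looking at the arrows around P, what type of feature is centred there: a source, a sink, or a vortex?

sink

At P (-2.7, 3.0) the arrows converge inward. Divergence about -6, curl ≈0 — negative divergence with near-zero curl is a sink.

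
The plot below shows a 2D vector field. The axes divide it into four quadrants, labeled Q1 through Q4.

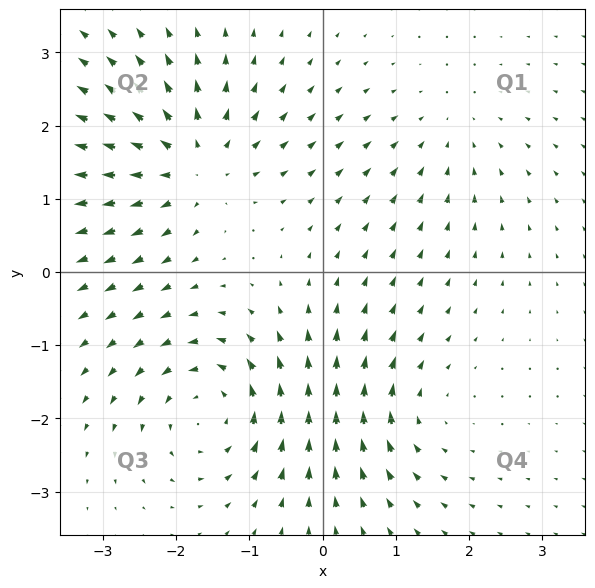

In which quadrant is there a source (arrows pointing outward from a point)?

Q2

The source sits at approximately (-1.8, 1.5), which lies in quadrant Q2. The divergence there is about +6, positive as expected for a source.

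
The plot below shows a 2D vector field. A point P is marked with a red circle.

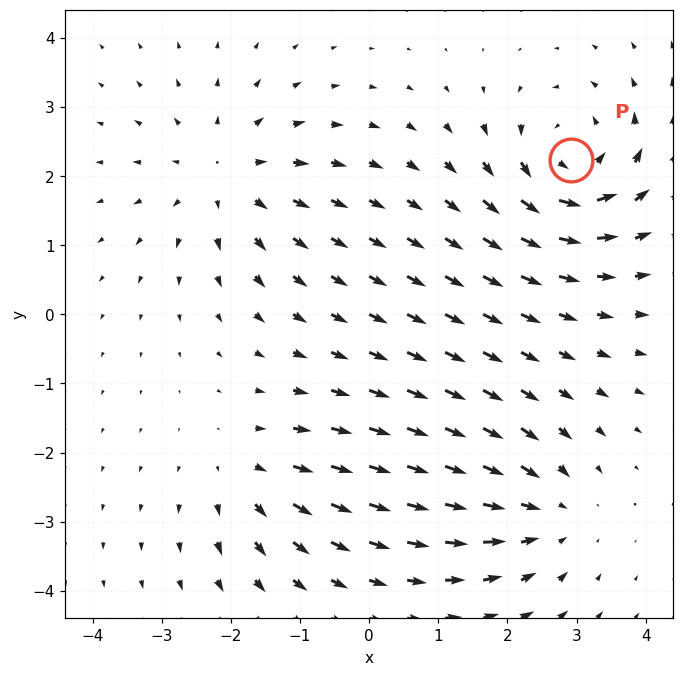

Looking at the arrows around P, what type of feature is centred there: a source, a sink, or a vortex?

vortex

At P (2.9, 2.2) the arrows circulate counterclockwise. Divergence ≈0, curl about +6 — near-zero divergence with nonzero curl is a vortex.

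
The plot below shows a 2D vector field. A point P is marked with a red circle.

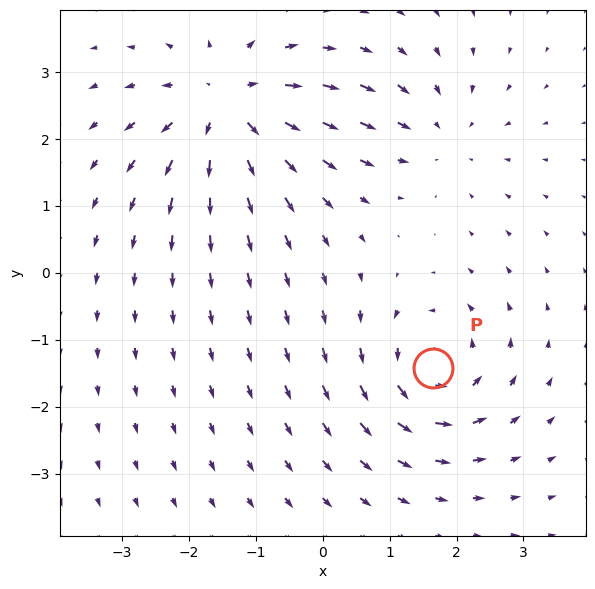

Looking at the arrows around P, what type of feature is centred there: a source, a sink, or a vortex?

vortex

At P (1.6, -1.4) the arrows circulate counterclockwise. Divergence ≈0, curl about +5 — near-zero divergence with nonzero curl is a vortex.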